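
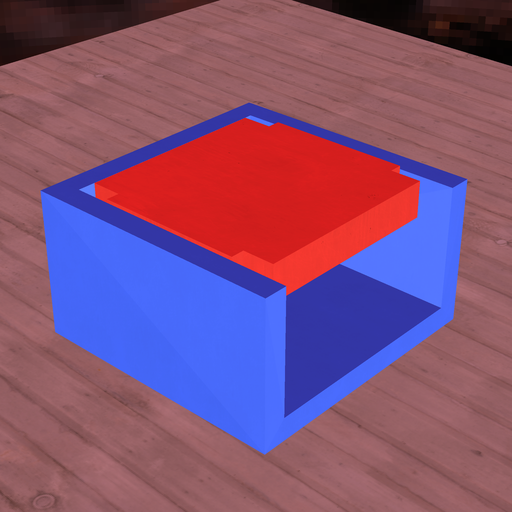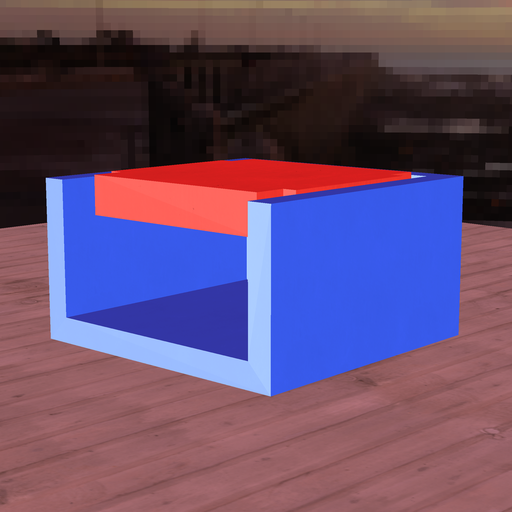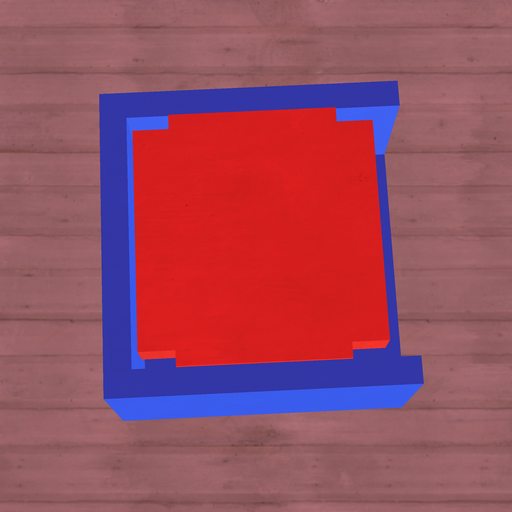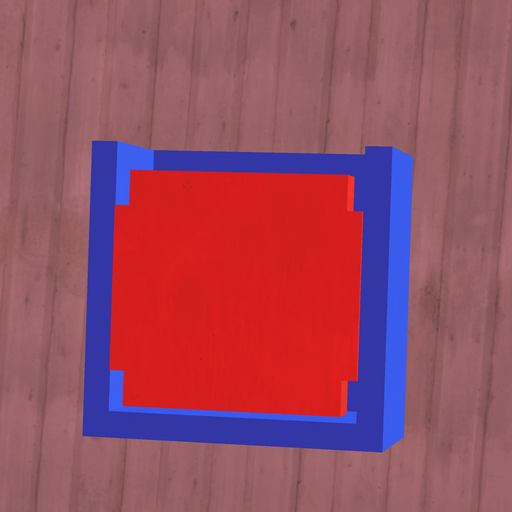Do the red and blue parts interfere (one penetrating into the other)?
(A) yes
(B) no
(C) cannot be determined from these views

(B) no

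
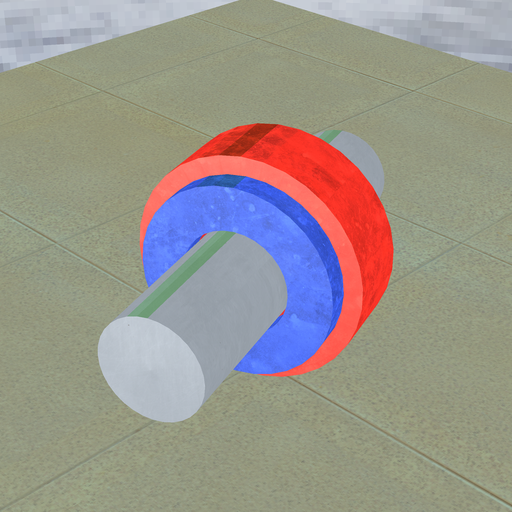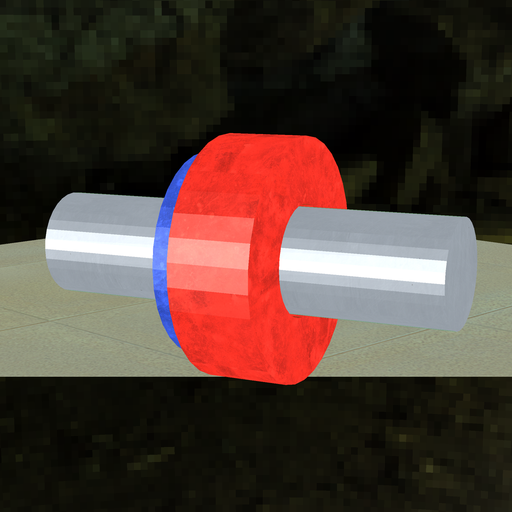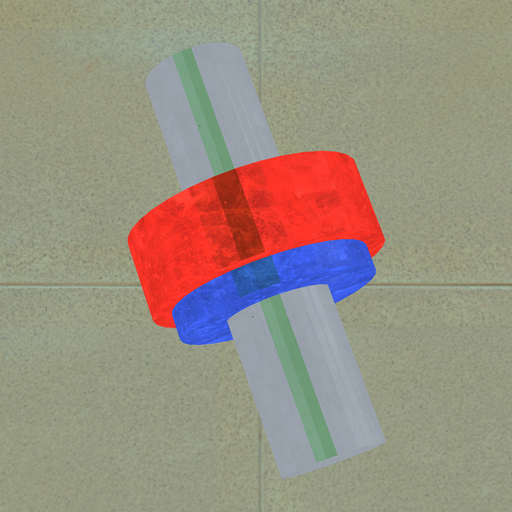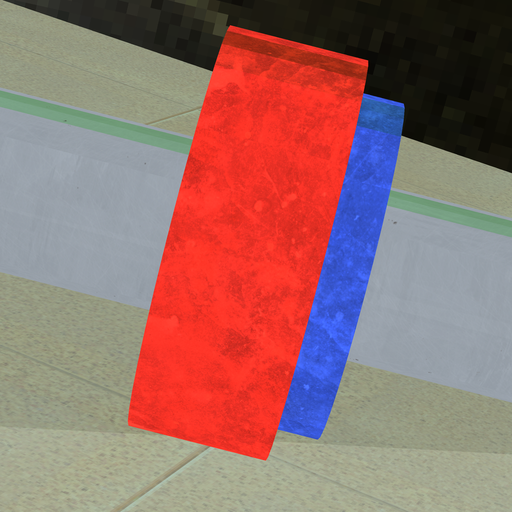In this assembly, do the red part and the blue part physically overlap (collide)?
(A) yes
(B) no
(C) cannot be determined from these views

(A) yes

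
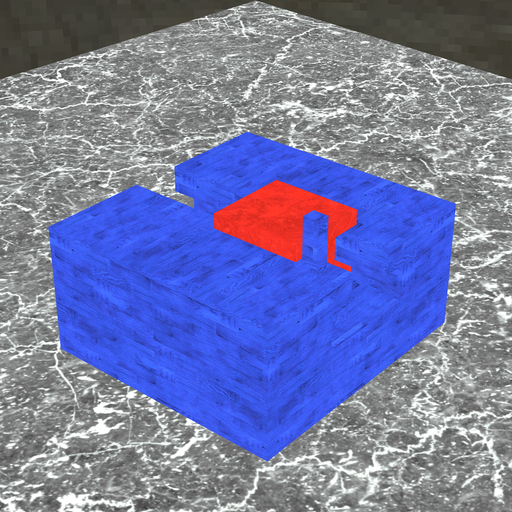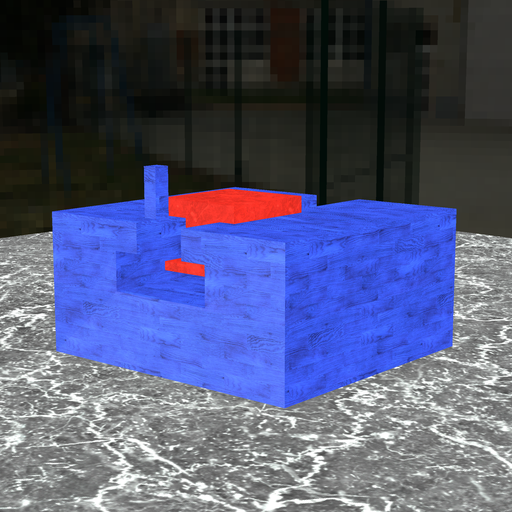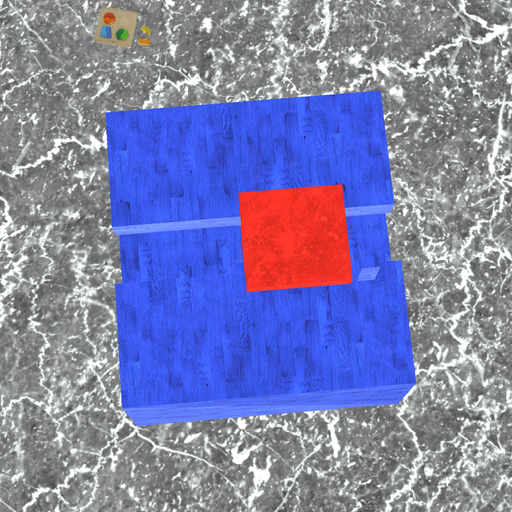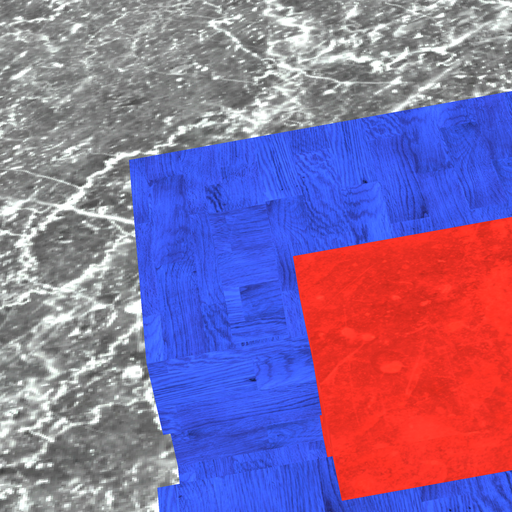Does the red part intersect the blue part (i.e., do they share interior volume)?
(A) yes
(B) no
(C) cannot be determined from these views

(B) no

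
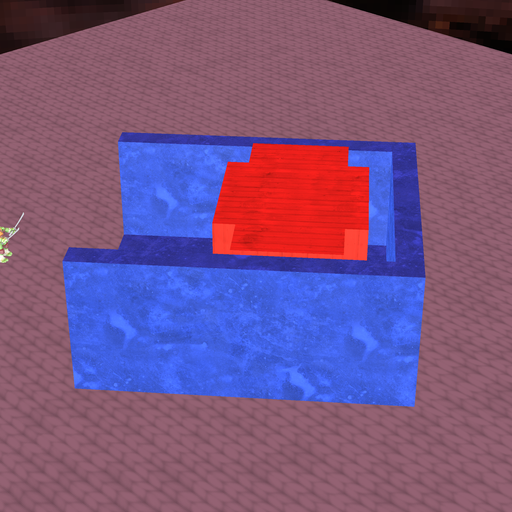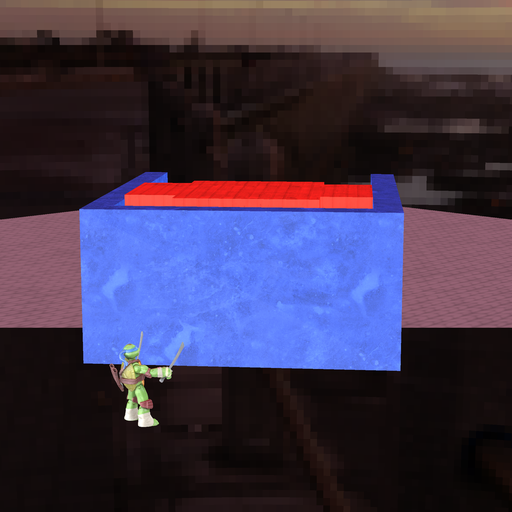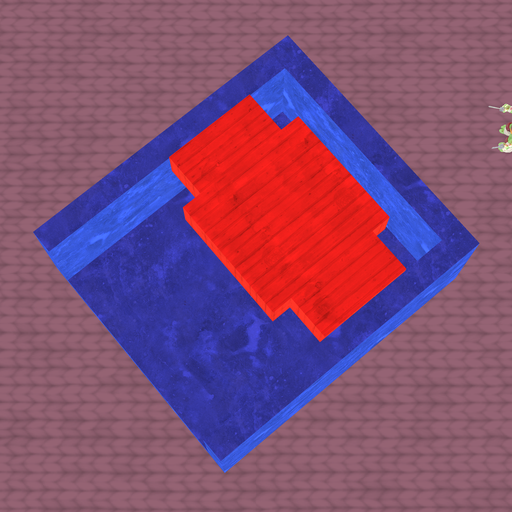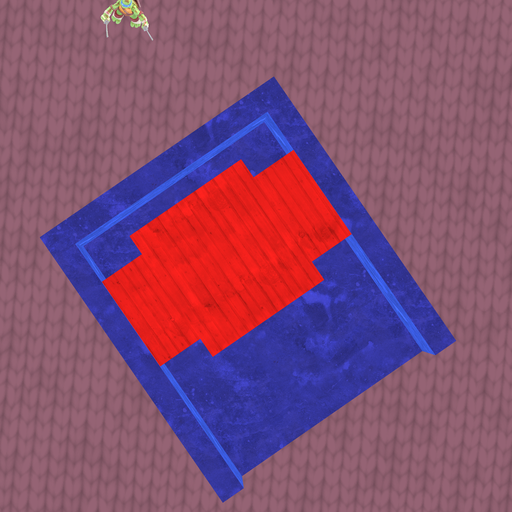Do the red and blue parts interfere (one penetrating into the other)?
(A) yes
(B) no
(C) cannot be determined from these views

(B) no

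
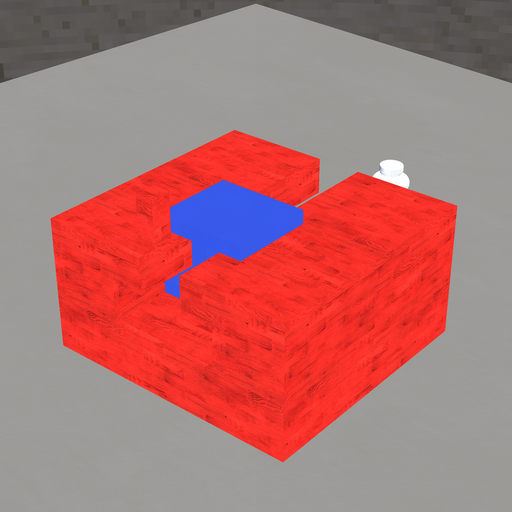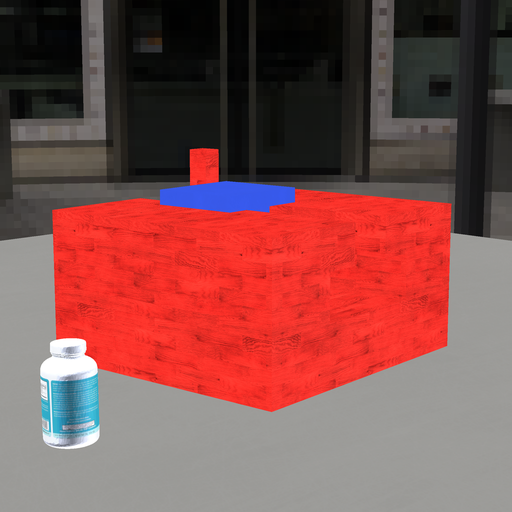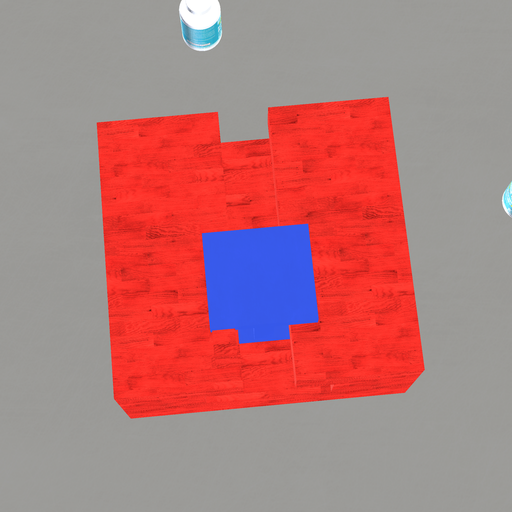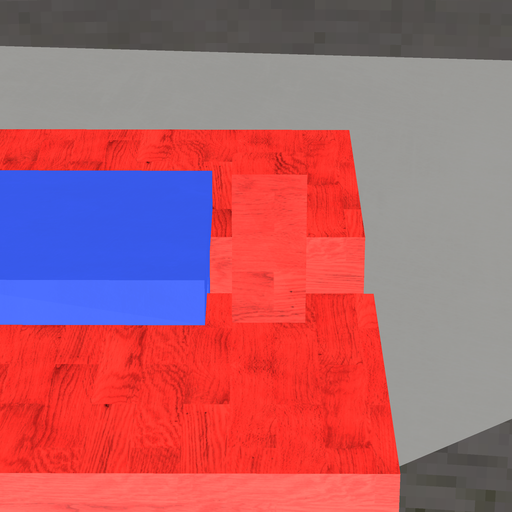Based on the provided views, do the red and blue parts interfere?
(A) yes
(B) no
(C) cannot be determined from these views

(B) no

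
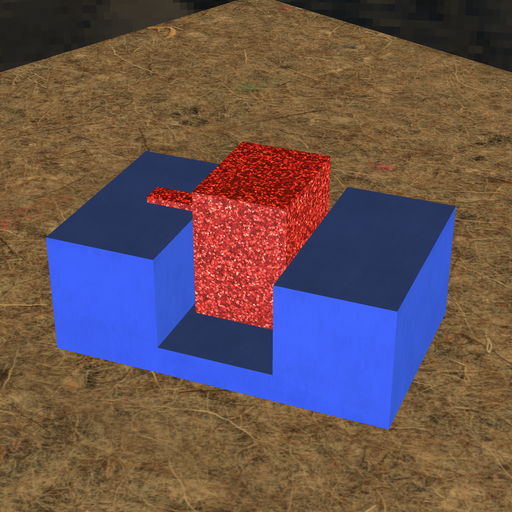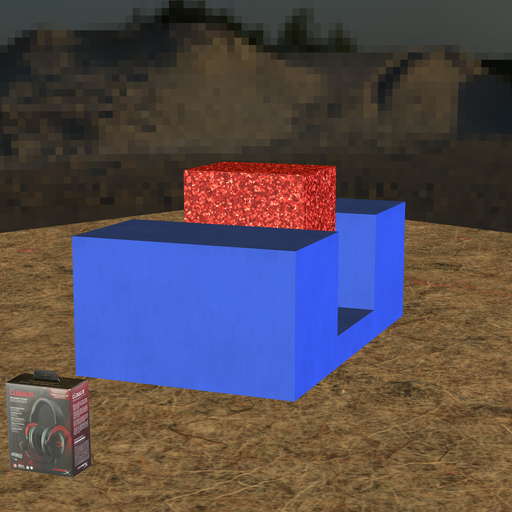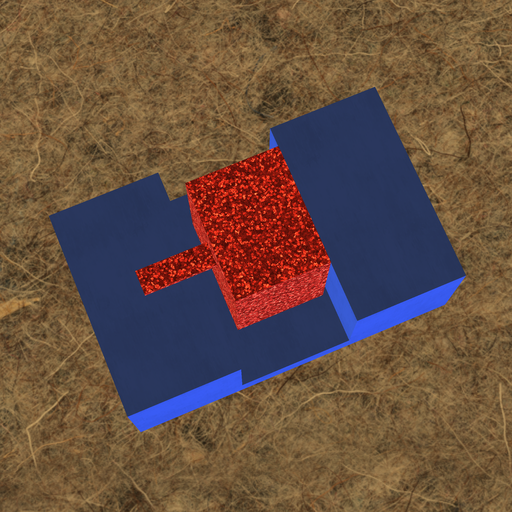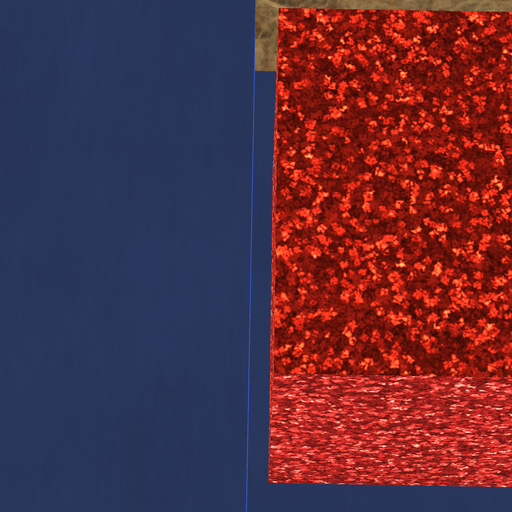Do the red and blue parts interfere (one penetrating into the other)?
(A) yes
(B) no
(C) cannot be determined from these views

(B) no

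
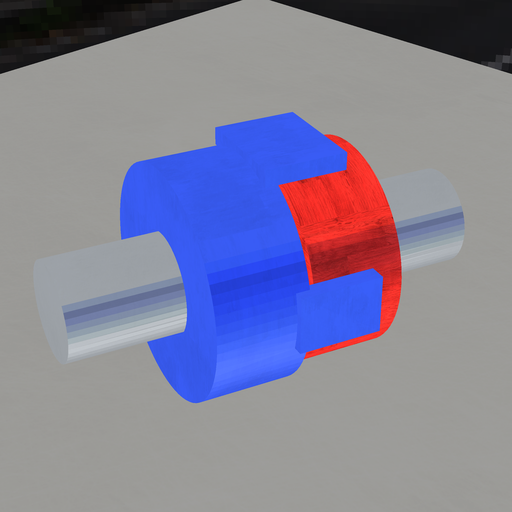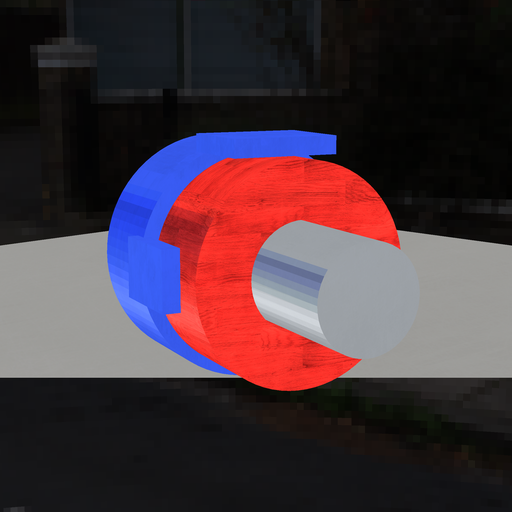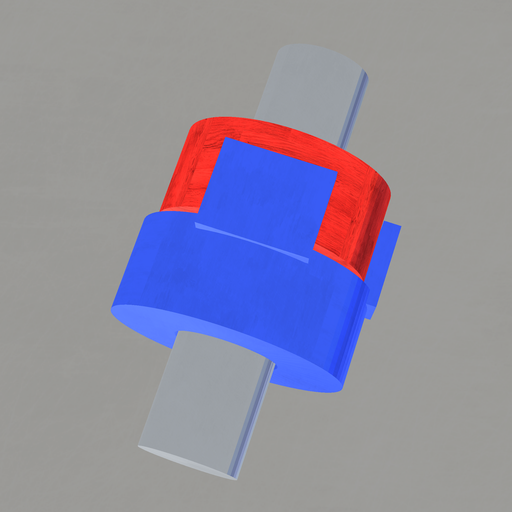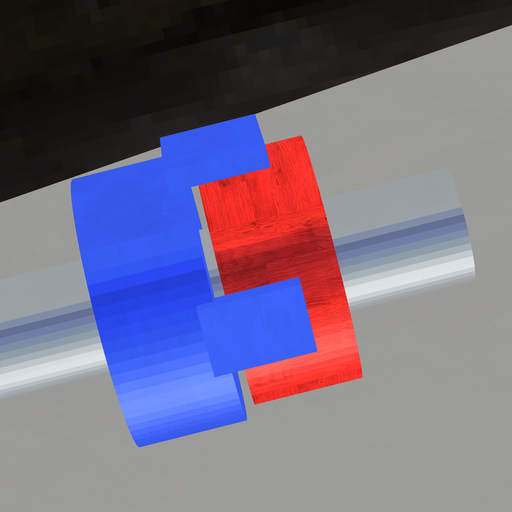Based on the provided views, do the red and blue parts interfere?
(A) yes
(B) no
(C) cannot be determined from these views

(B) no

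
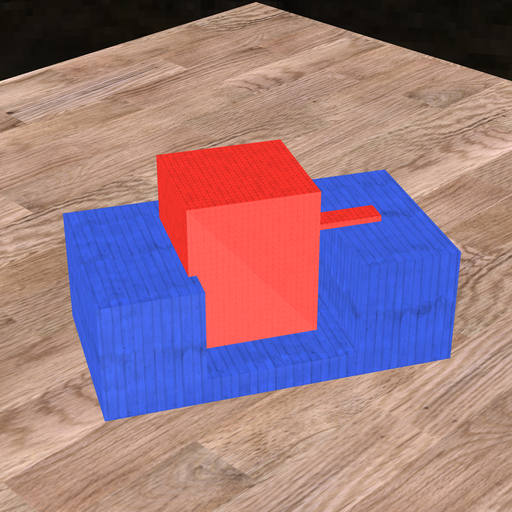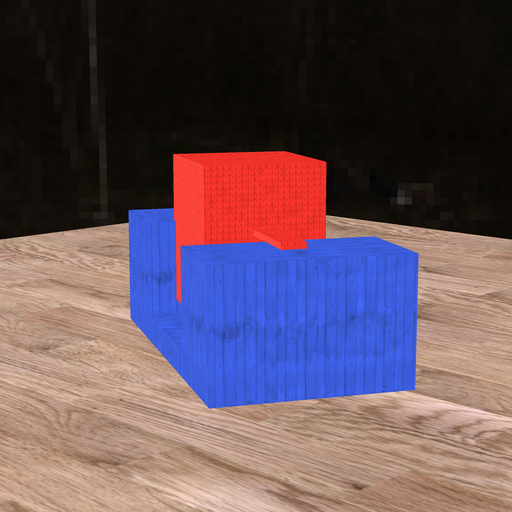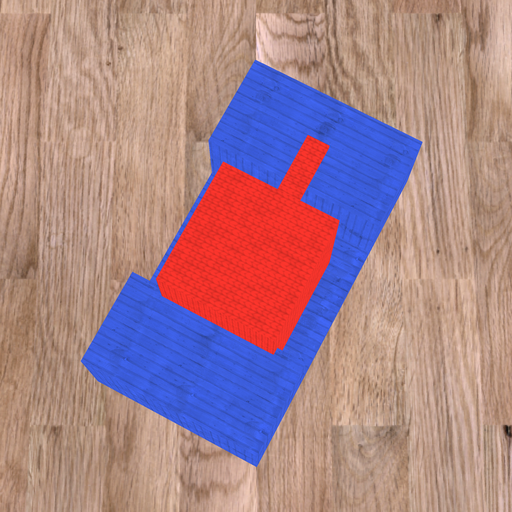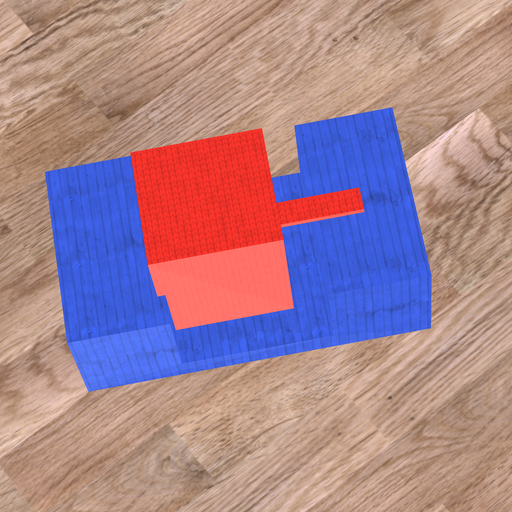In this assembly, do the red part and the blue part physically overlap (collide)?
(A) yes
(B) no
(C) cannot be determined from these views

(A) yes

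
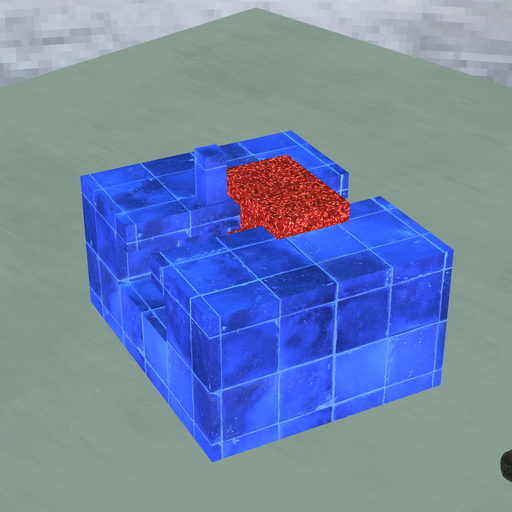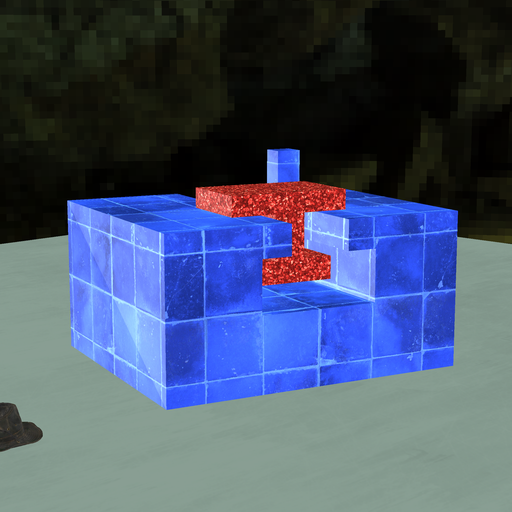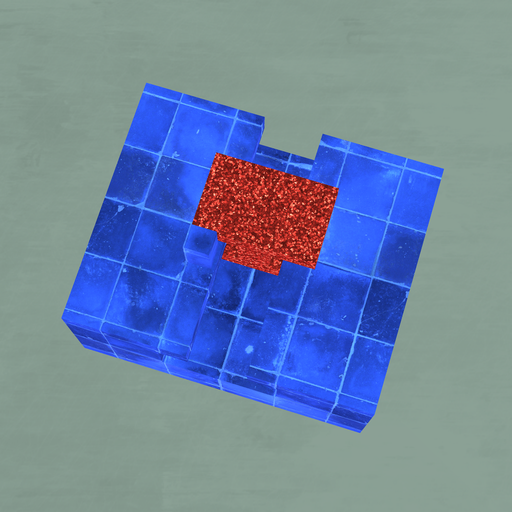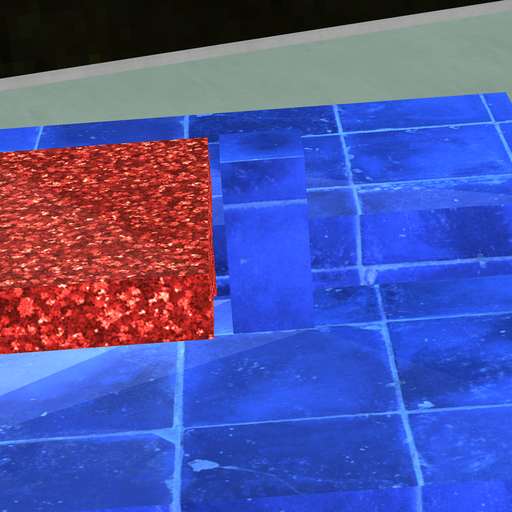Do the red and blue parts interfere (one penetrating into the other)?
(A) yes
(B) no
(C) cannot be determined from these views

(B) no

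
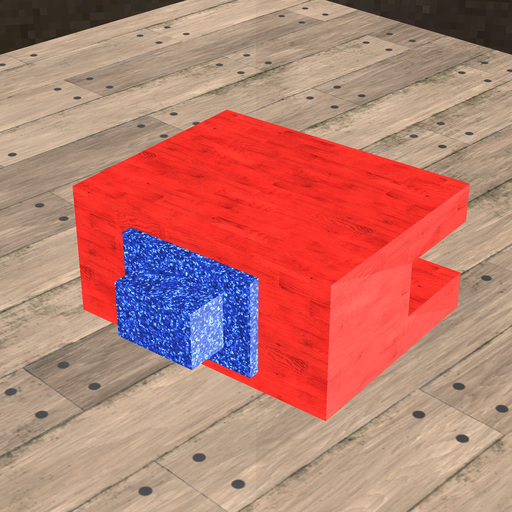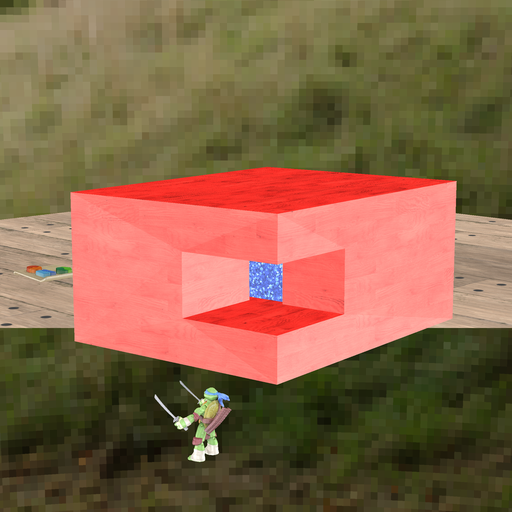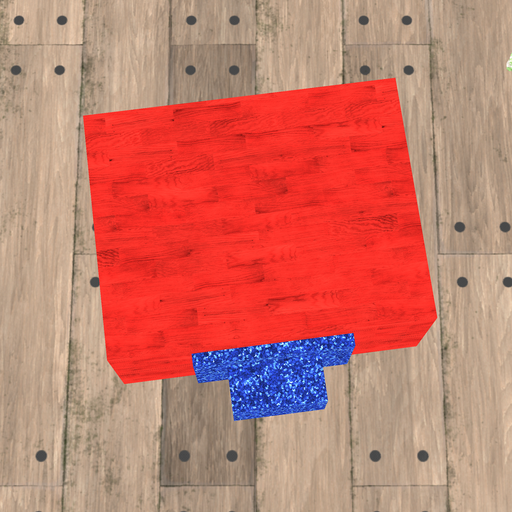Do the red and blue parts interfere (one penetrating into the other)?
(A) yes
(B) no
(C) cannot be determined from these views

(C) cannot be determined from these views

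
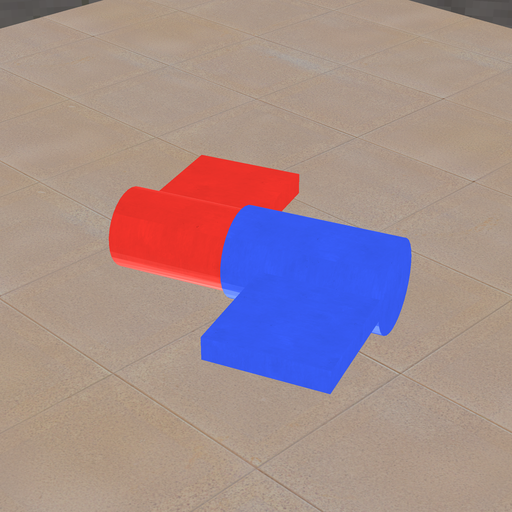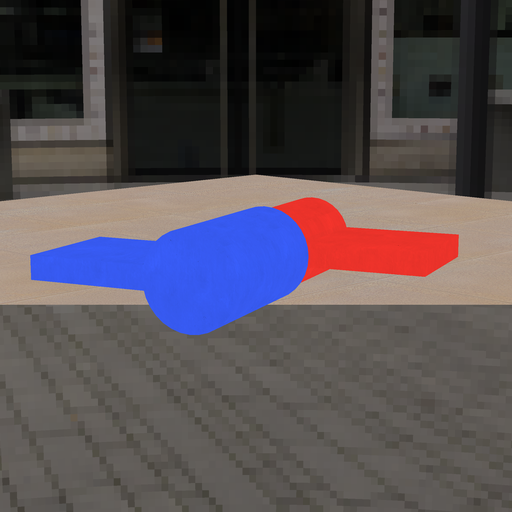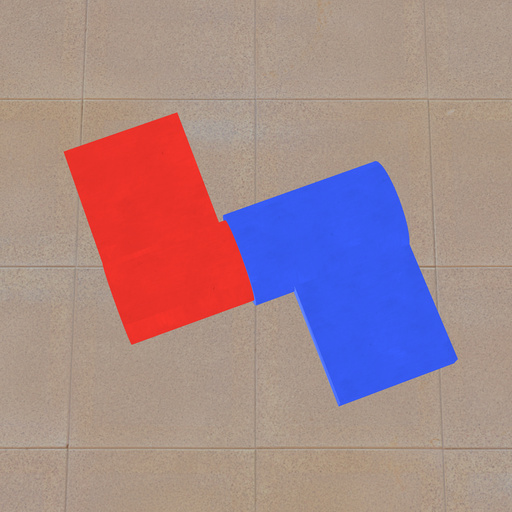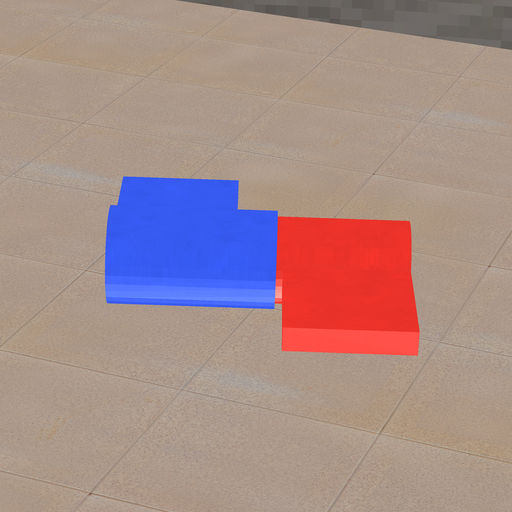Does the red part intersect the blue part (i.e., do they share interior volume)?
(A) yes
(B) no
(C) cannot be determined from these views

(A) yes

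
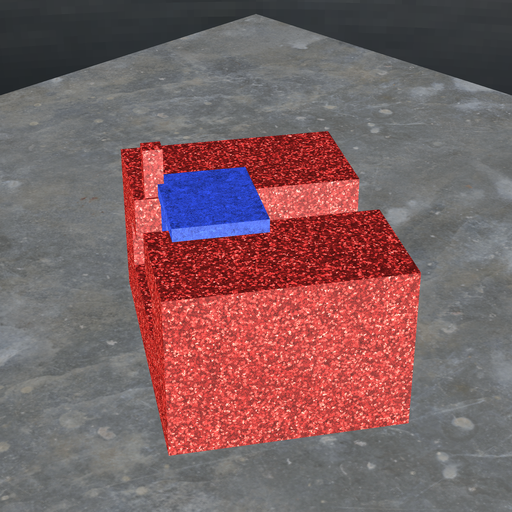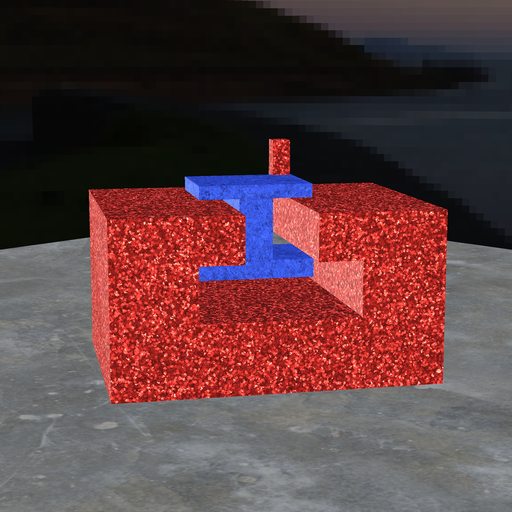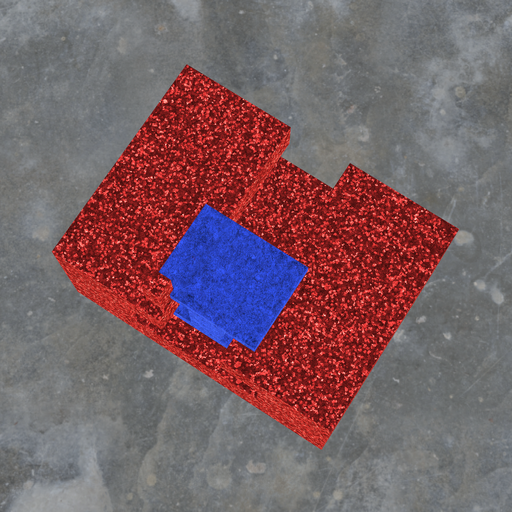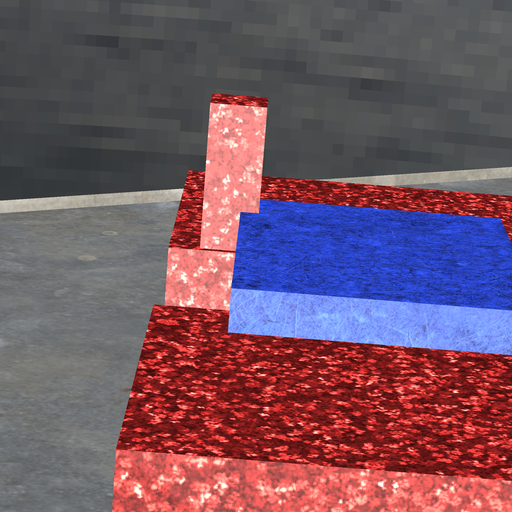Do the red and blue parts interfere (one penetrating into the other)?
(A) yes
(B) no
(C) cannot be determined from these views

(A) yes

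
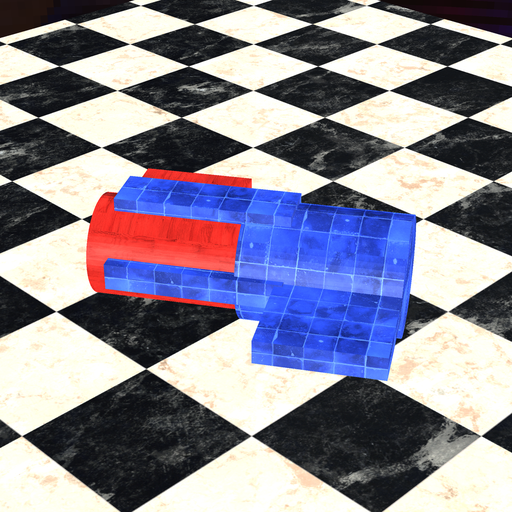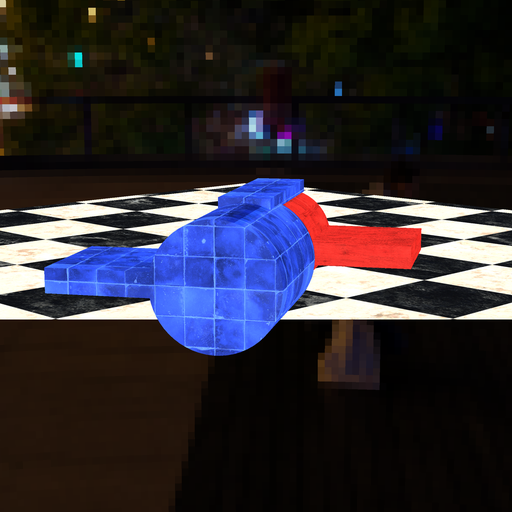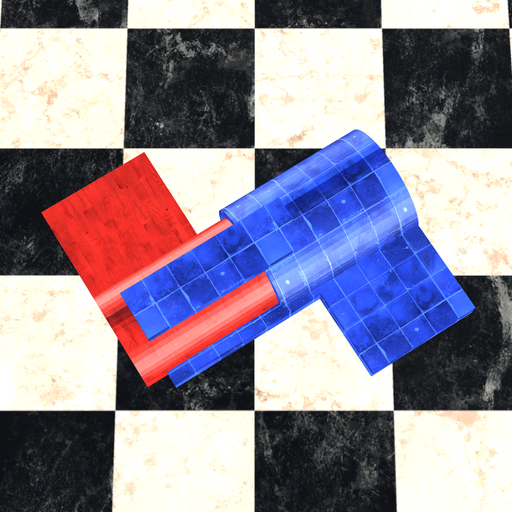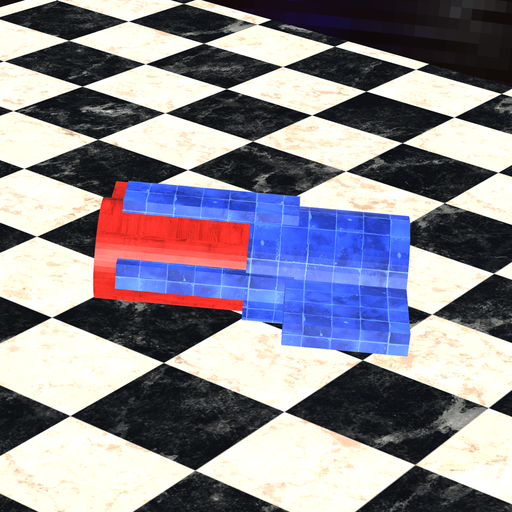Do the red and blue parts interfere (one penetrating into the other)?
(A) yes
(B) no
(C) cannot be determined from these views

(A) yes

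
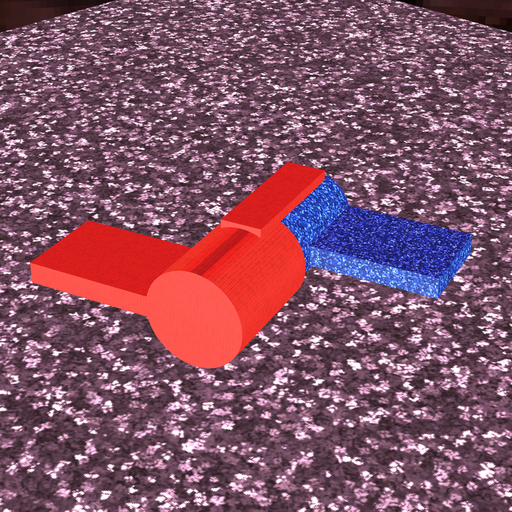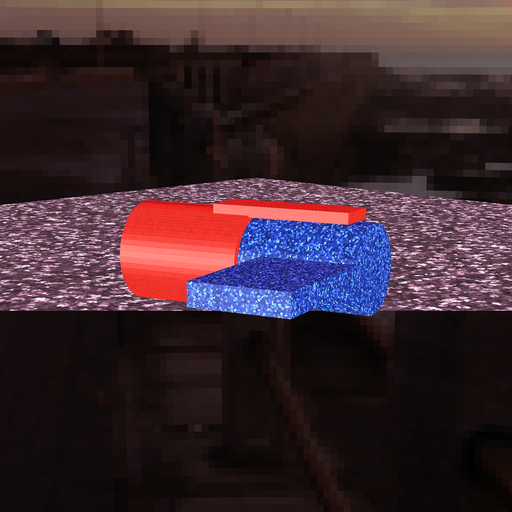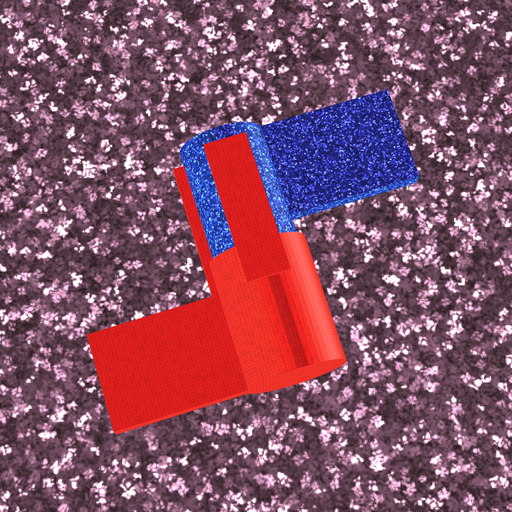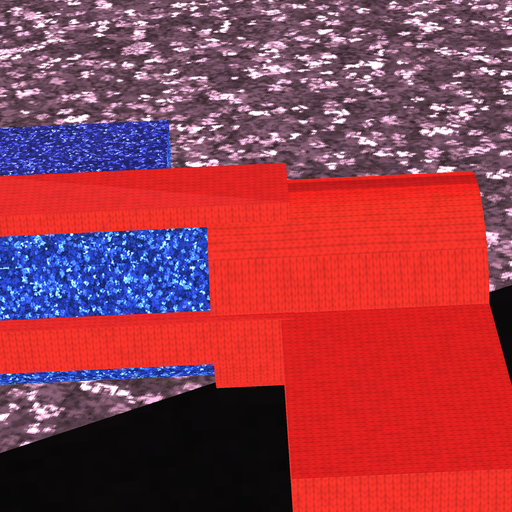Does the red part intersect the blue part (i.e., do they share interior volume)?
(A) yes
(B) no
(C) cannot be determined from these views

(A) yes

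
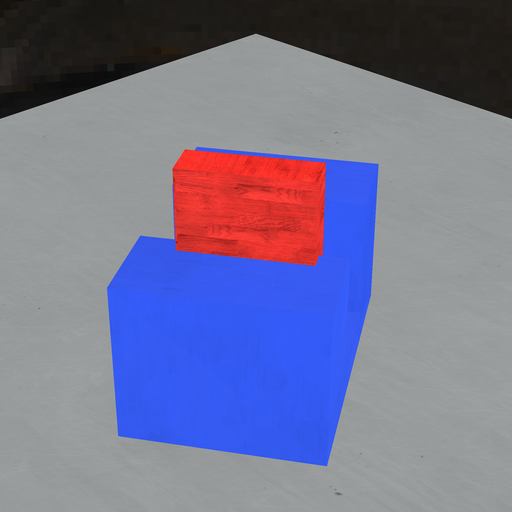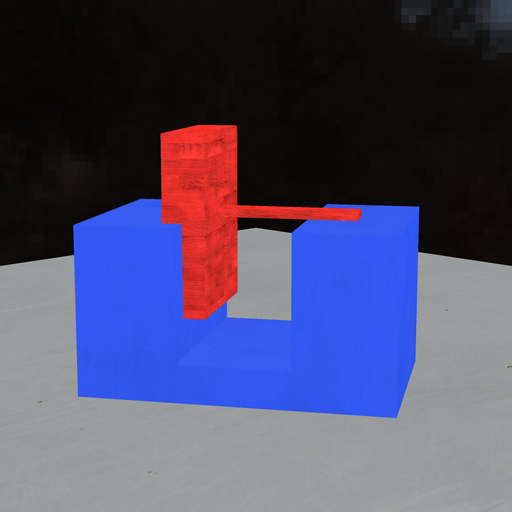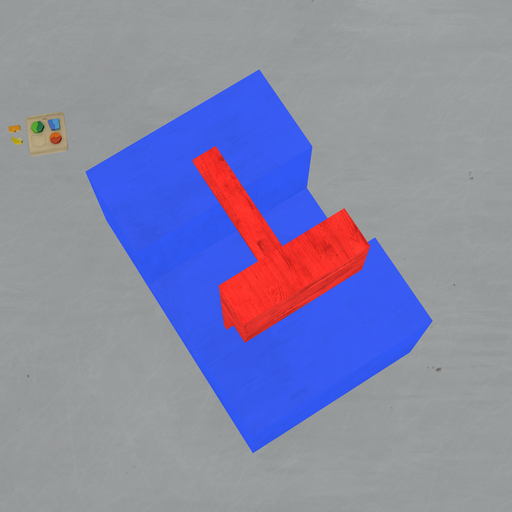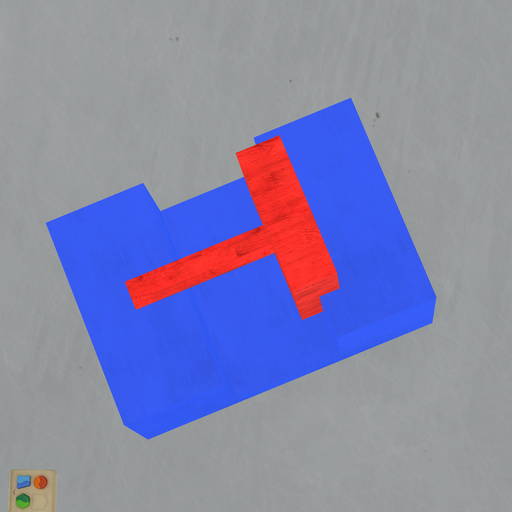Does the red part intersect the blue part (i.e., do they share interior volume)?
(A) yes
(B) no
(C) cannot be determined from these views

(A) yes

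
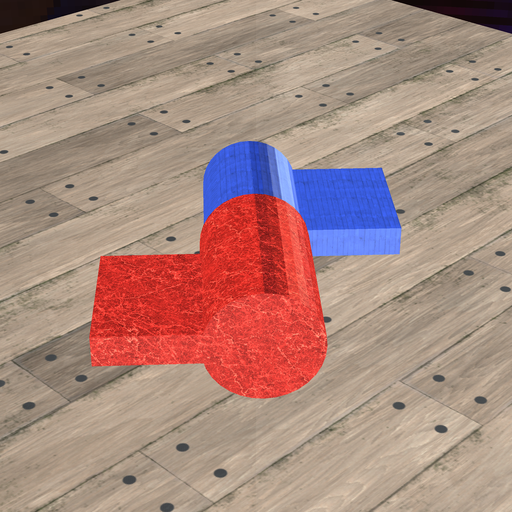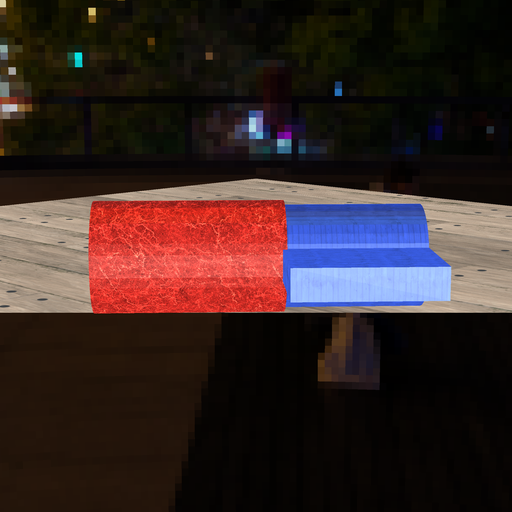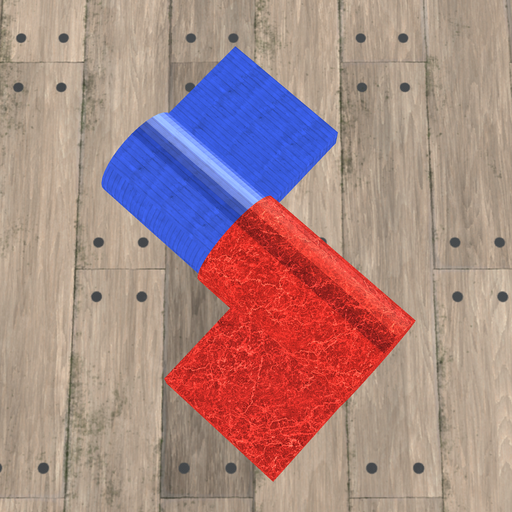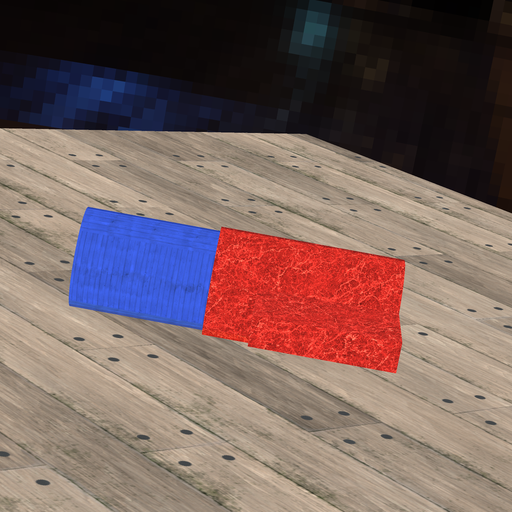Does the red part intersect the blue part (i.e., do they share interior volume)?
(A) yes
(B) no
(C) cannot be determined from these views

(A) yes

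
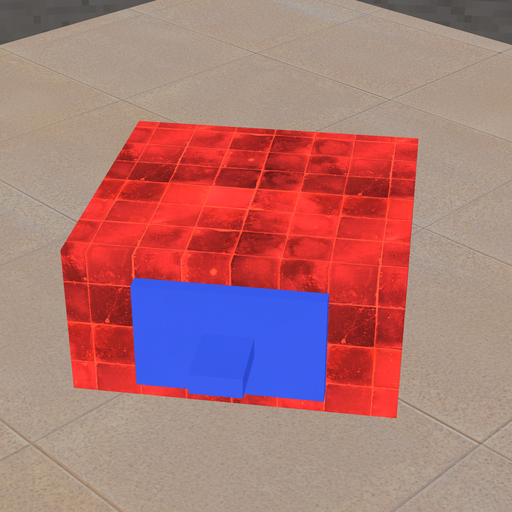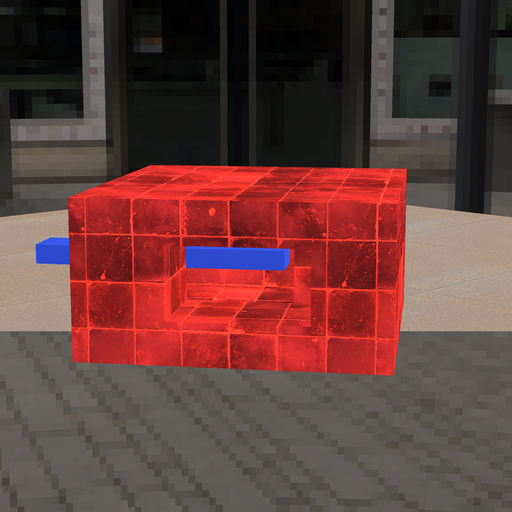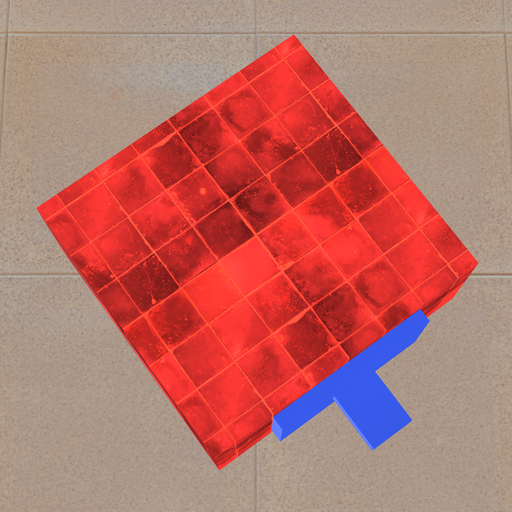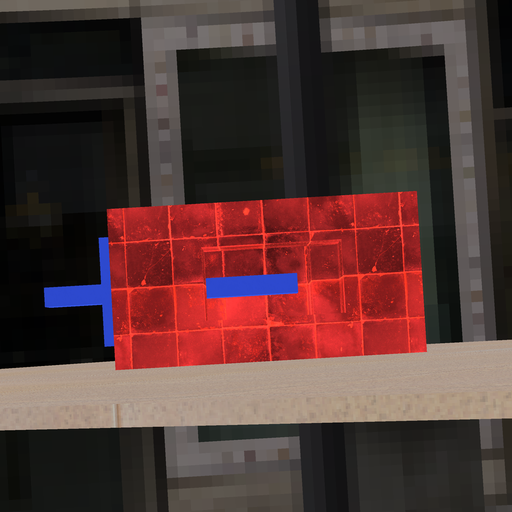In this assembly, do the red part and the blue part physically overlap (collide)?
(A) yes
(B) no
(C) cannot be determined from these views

(B) no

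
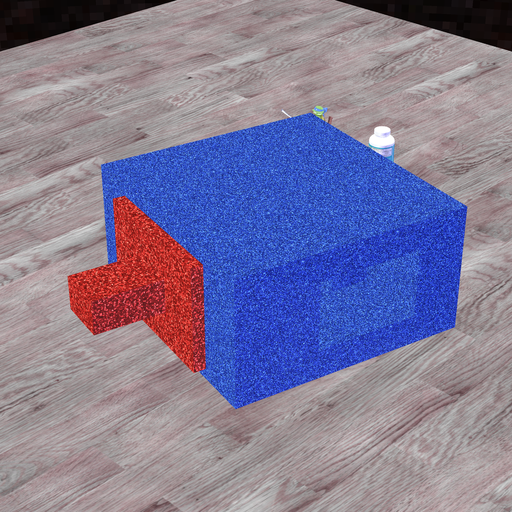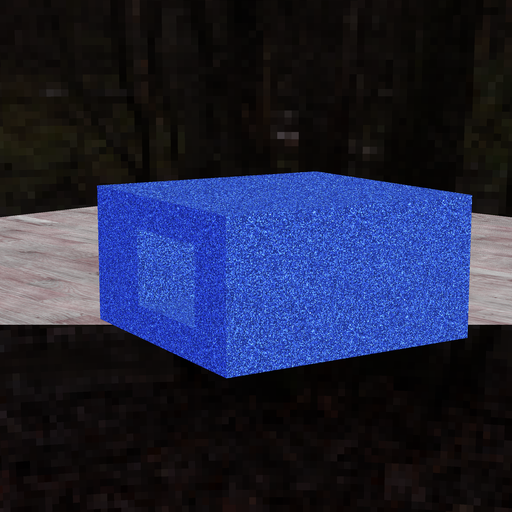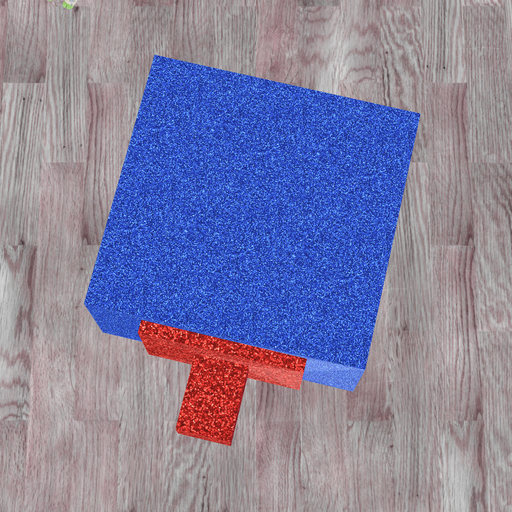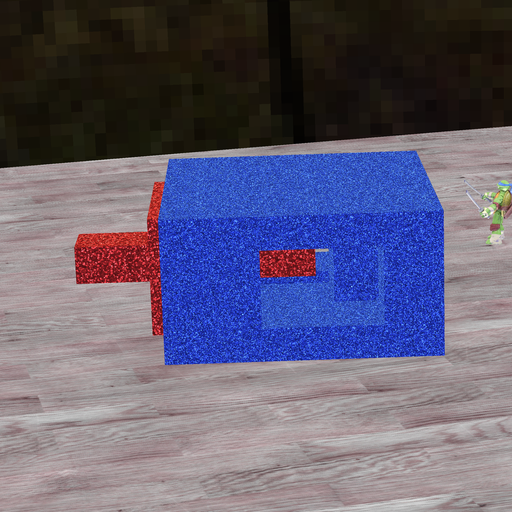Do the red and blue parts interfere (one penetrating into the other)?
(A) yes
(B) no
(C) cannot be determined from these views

(B) no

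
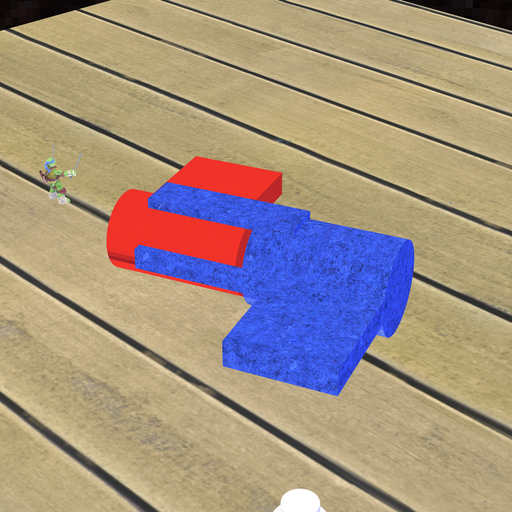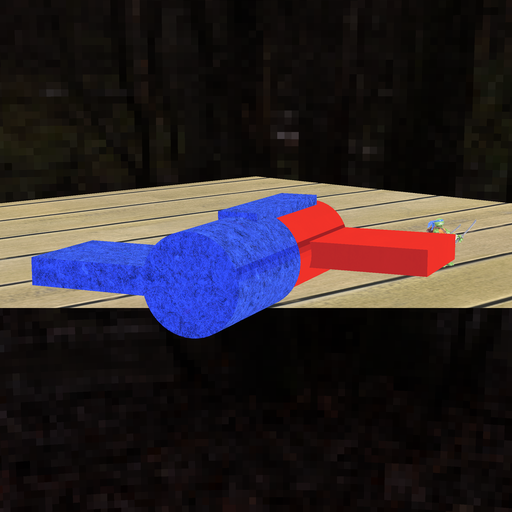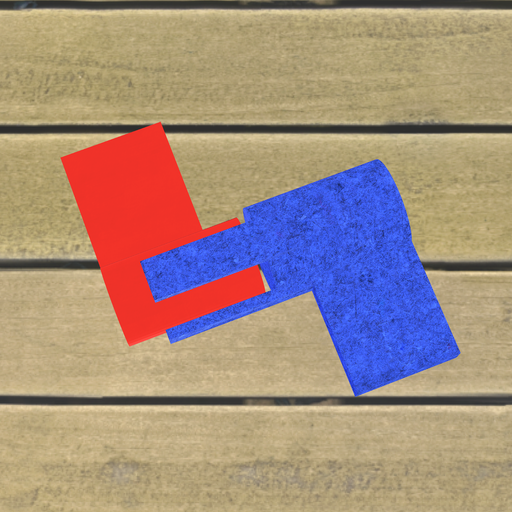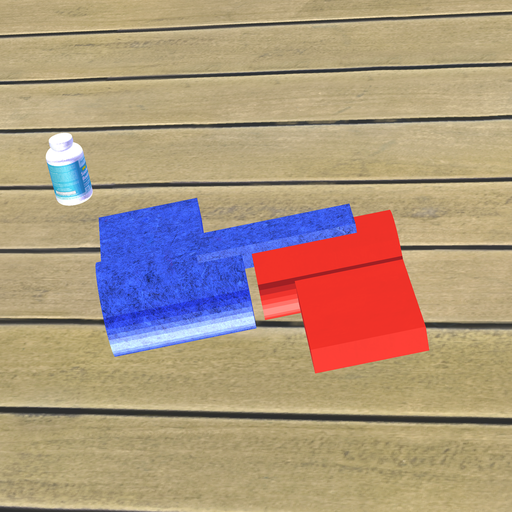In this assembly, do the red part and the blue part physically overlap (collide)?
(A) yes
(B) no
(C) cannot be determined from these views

(B) no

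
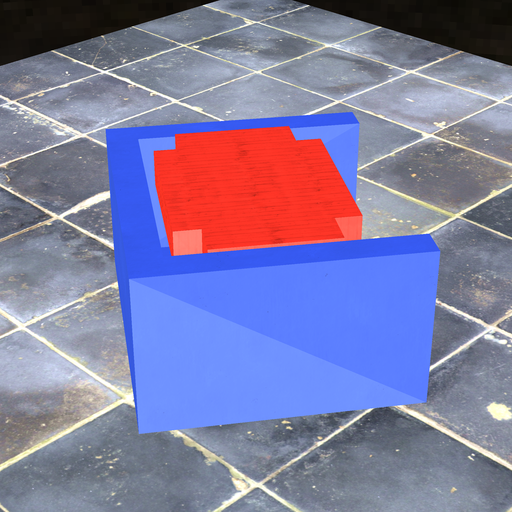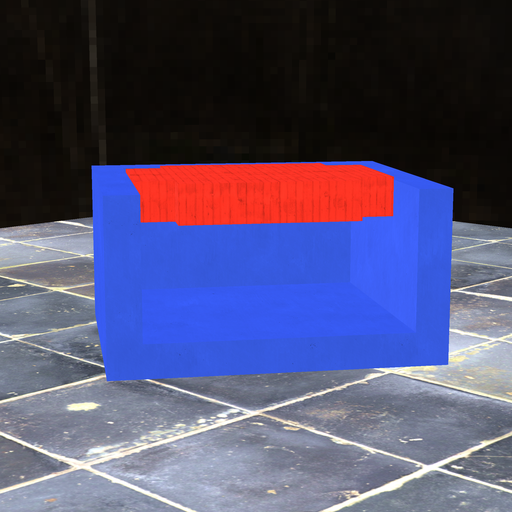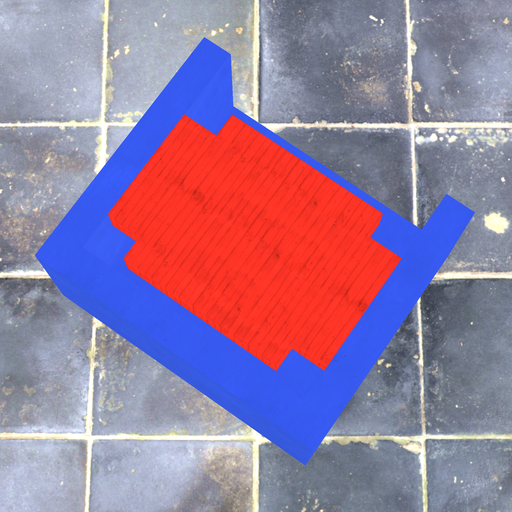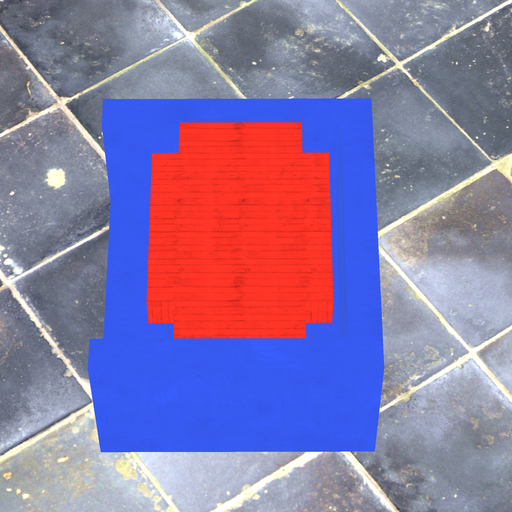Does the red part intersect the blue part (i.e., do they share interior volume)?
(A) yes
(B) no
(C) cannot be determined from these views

(B) no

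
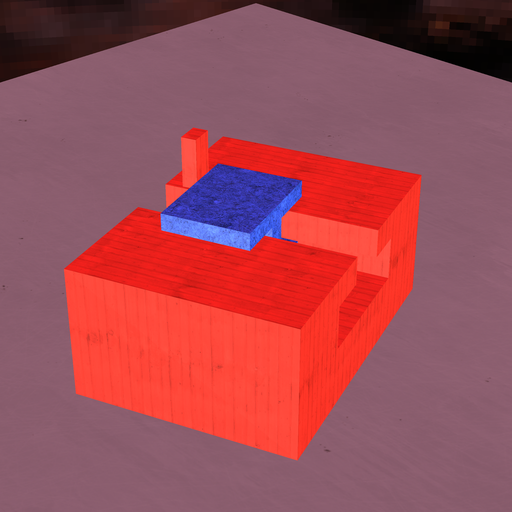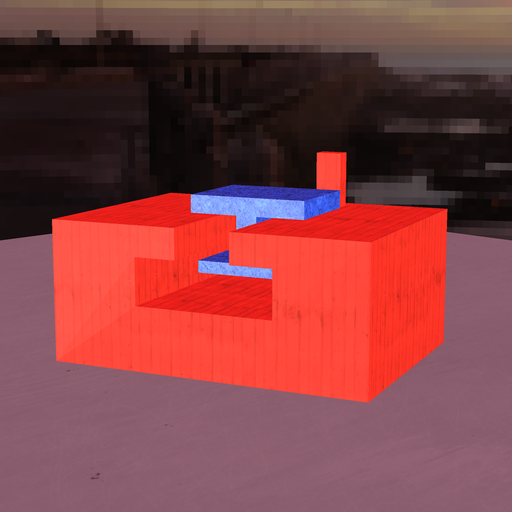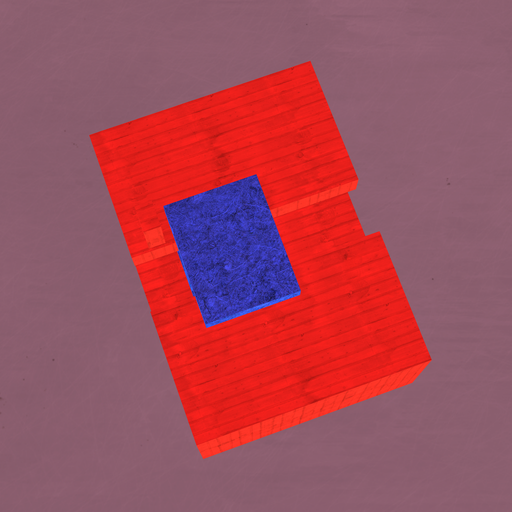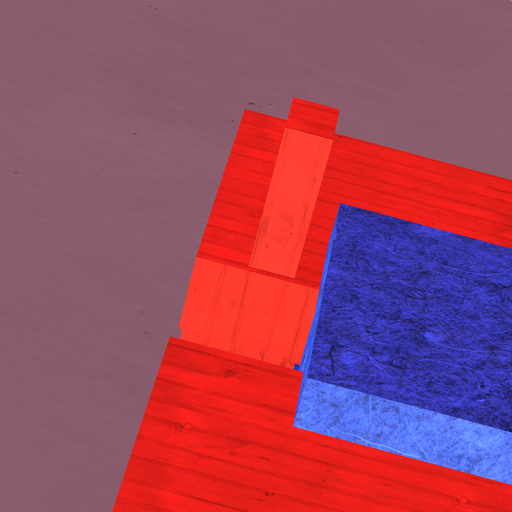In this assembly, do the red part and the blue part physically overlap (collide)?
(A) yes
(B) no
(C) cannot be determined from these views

(B) no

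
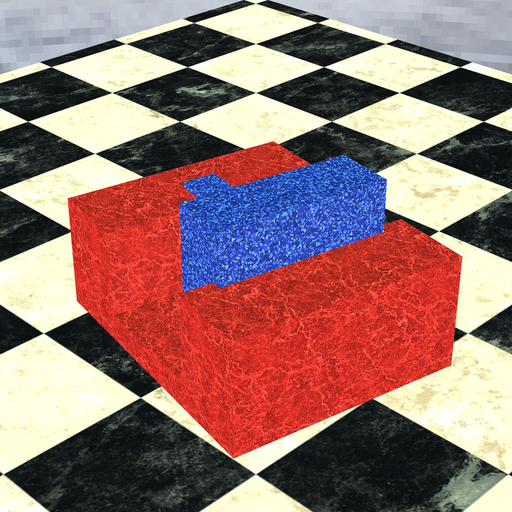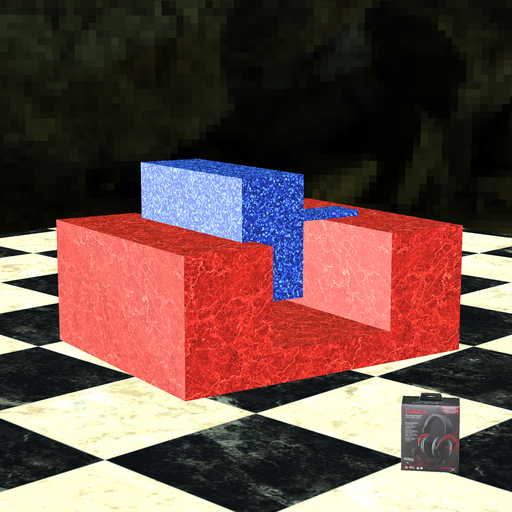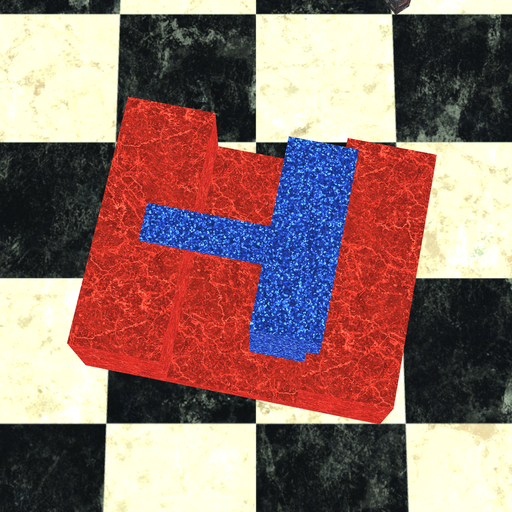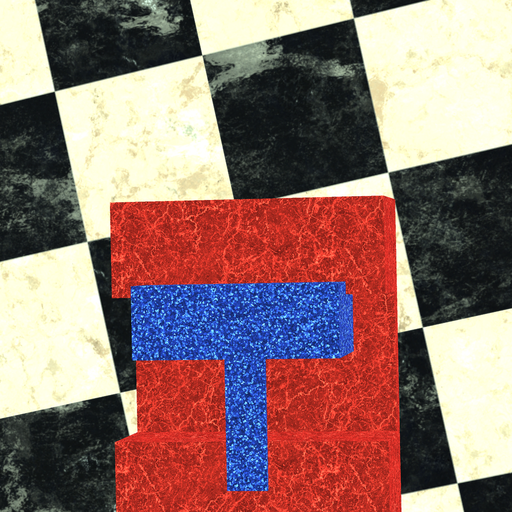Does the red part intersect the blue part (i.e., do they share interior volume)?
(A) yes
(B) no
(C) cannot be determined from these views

(A) yes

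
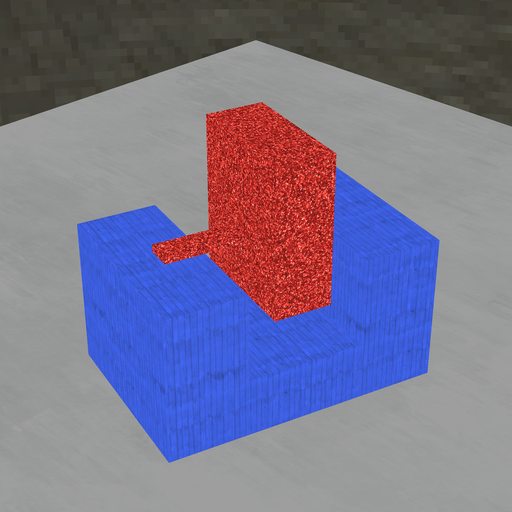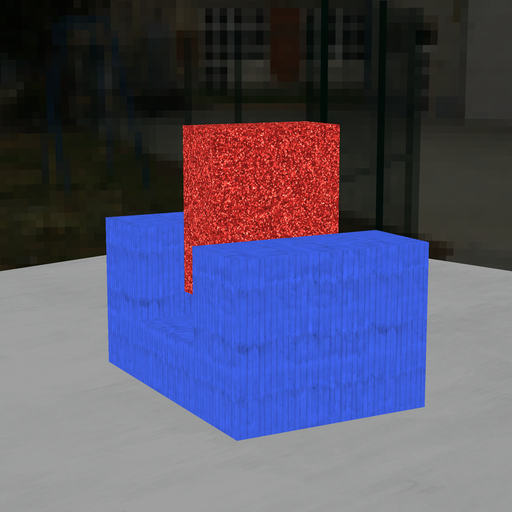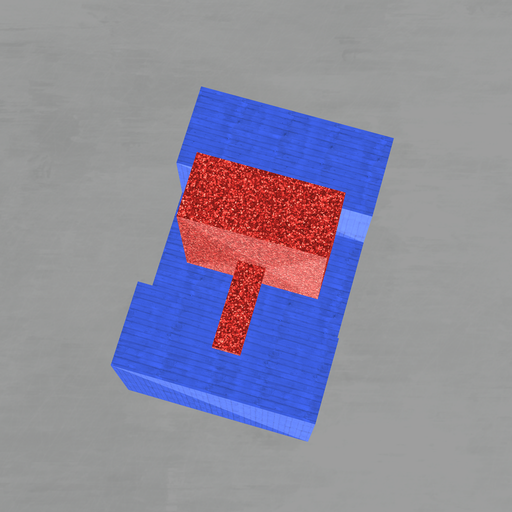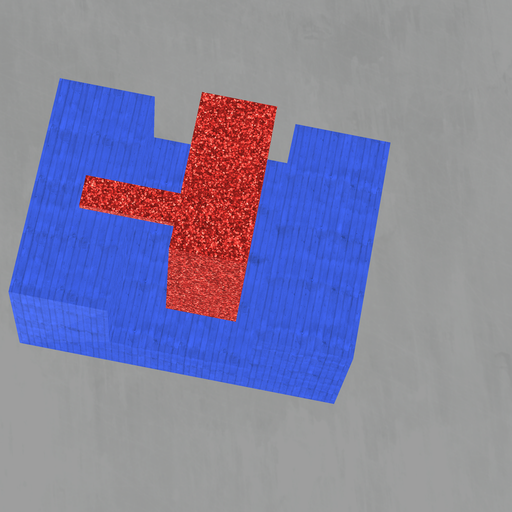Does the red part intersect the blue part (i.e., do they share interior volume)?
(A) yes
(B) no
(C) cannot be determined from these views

(B) no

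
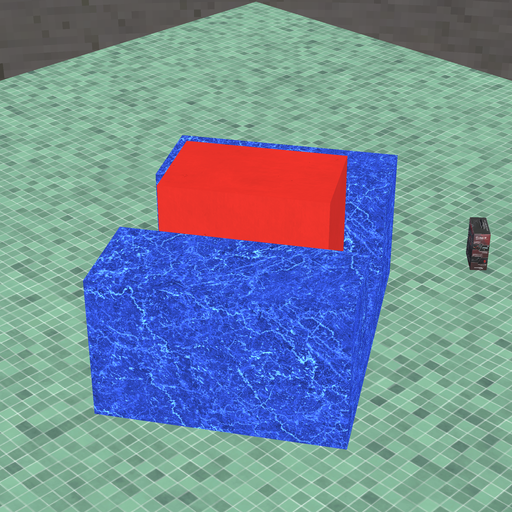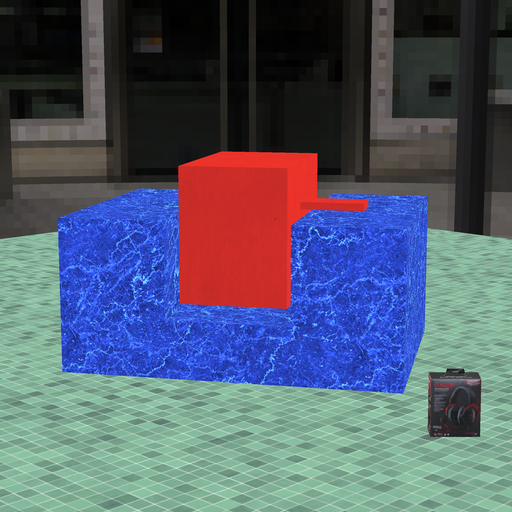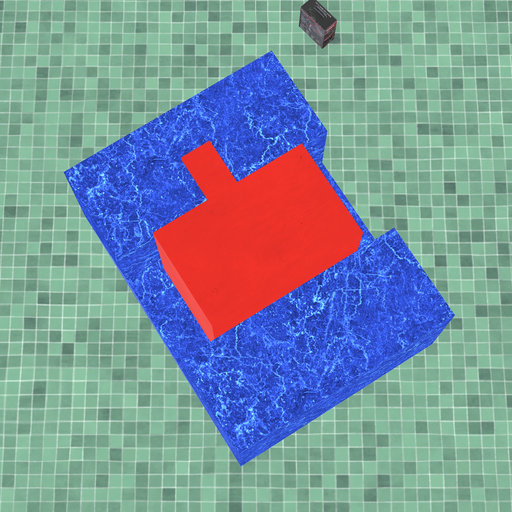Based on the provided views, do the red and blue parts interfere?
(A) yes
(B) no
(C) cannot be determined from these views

(C) cannot be determined from these views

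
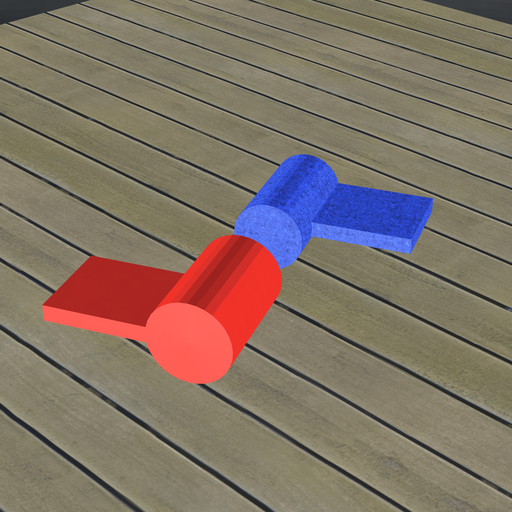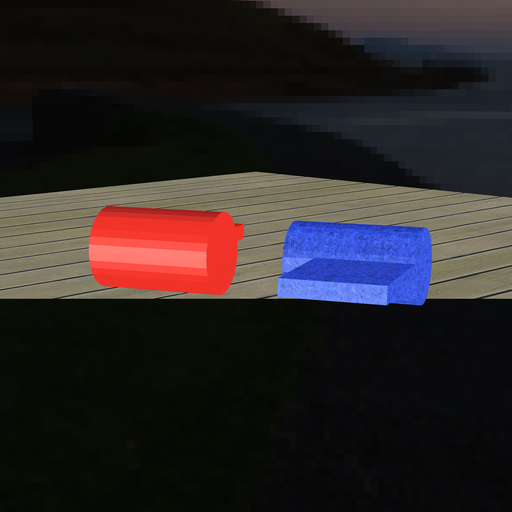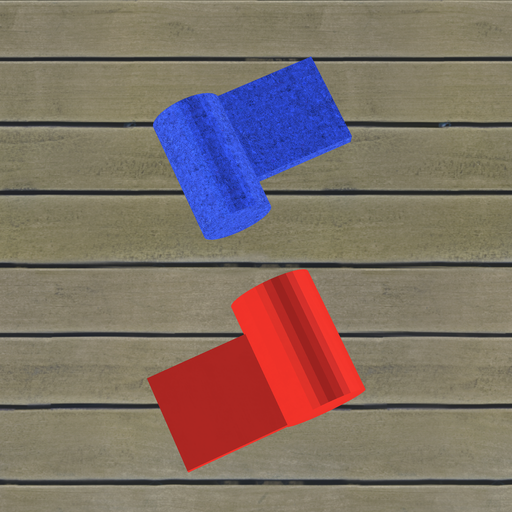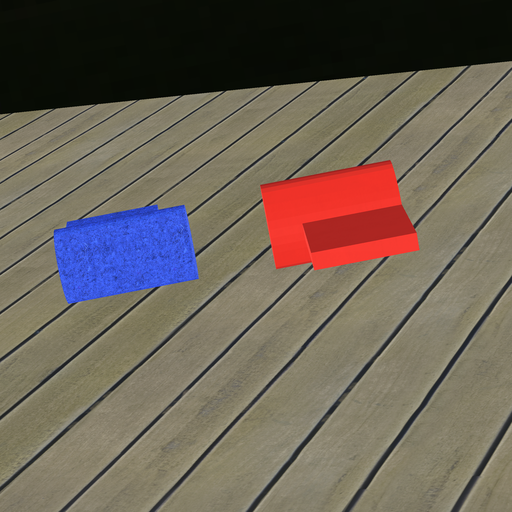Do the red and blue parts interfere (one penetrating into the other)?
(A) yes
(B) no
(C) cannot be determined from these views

(B) no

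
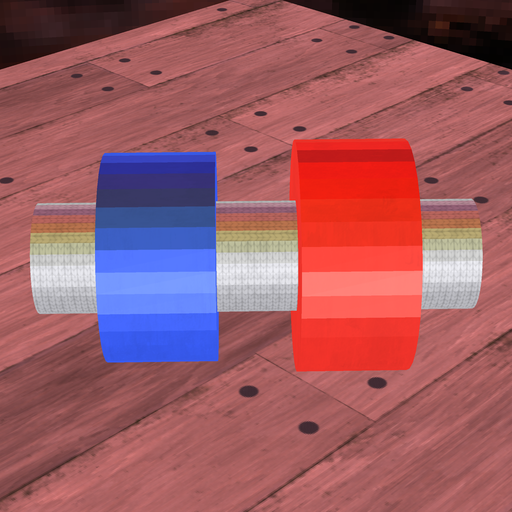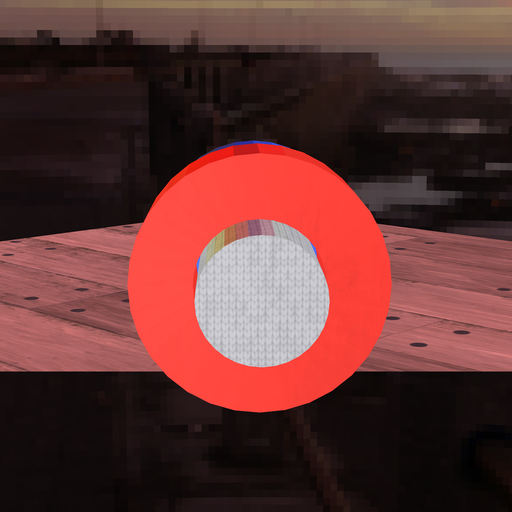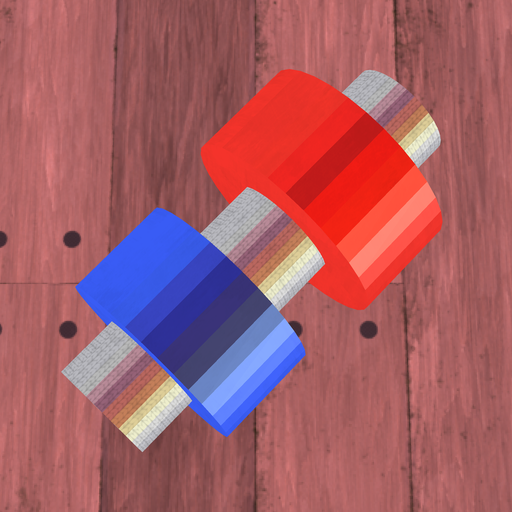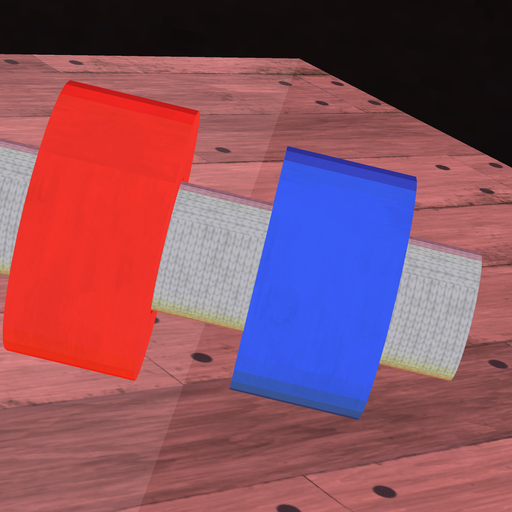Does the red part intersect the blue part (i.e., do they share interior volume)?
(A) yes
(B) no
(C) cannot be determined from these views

(B) no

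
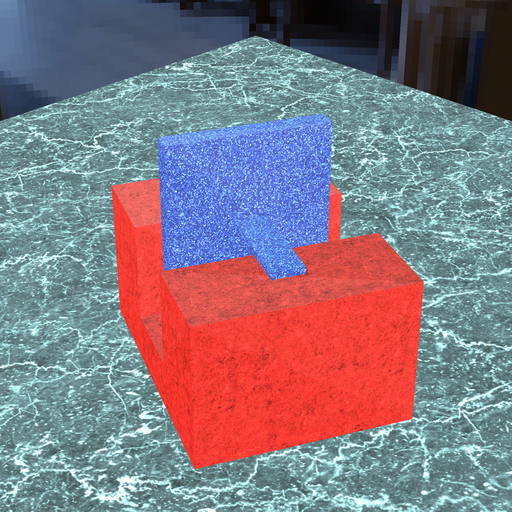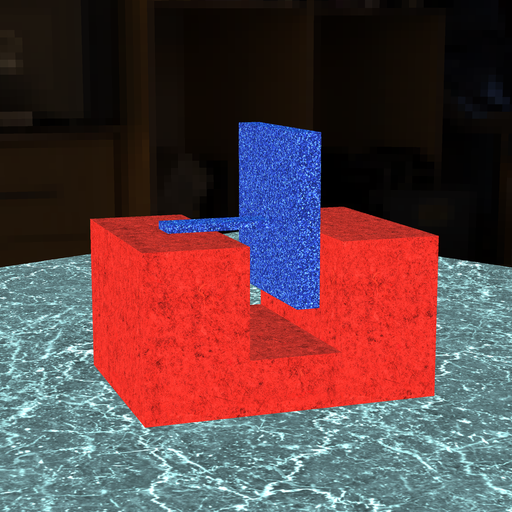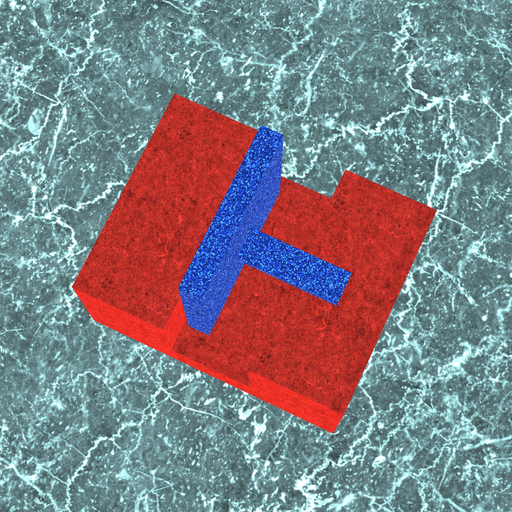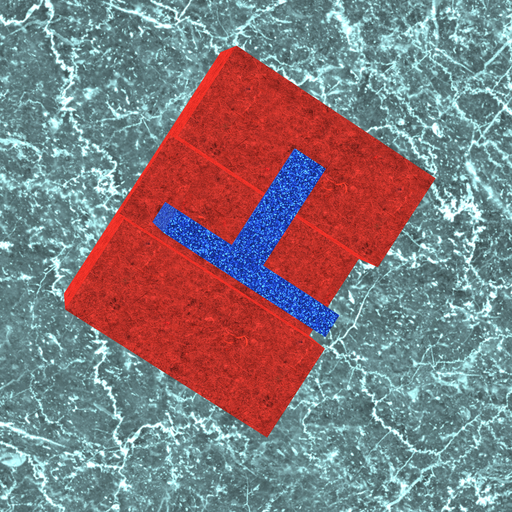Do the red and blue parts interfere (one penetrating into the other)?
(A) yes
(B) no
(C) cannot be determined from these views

(B) no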